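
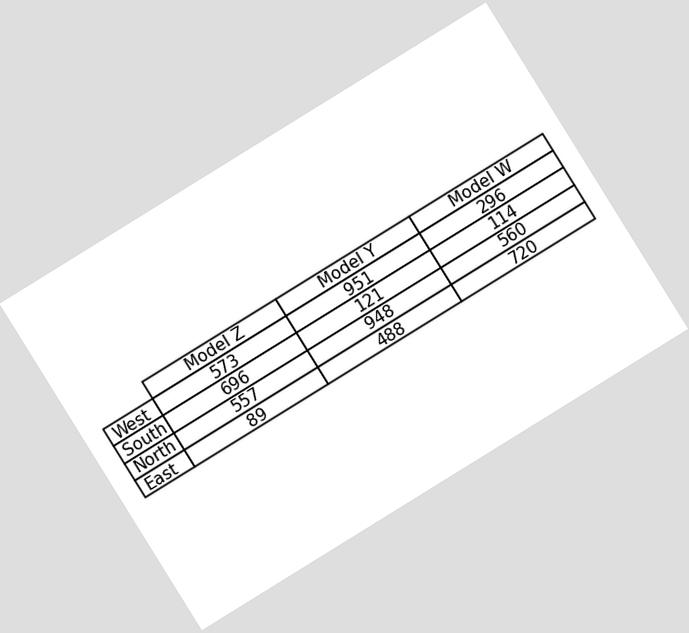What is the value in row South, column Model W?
The chart is tilted about 32° counter-clockwise. The (South, Model W) cell reads 114.

114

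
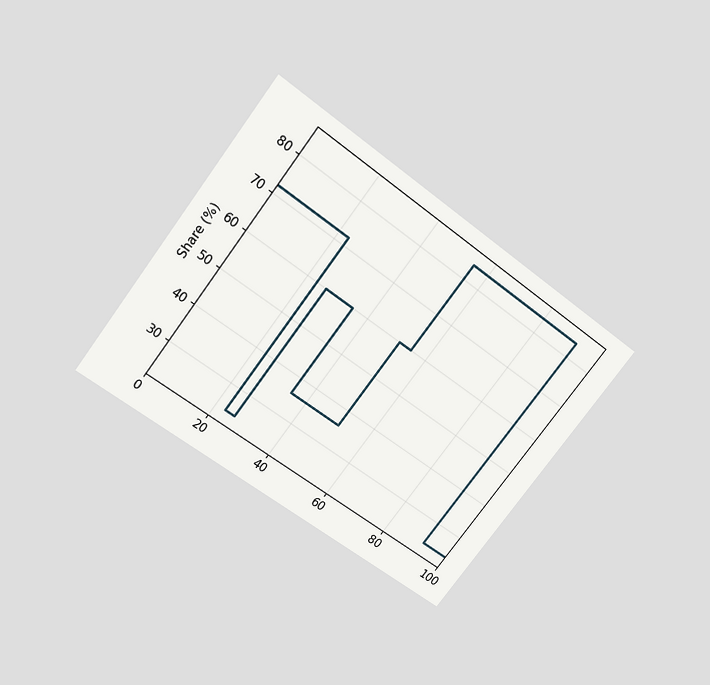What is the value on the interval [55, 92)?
The chart is tilted about 37° clockwise and viewed slightly from above. On [55, 92) the step sits at 84%.

84%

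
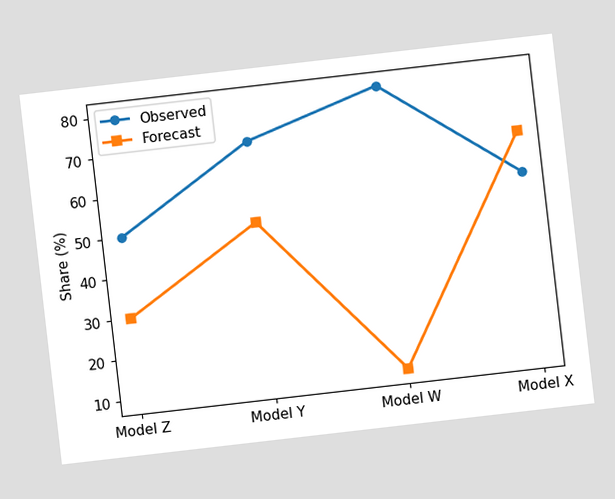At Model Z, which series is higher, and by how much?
Observed, by 20%

The chart is tilted about 7° counter-clockwise. At Model Z, Observed sits above the other line by 20%.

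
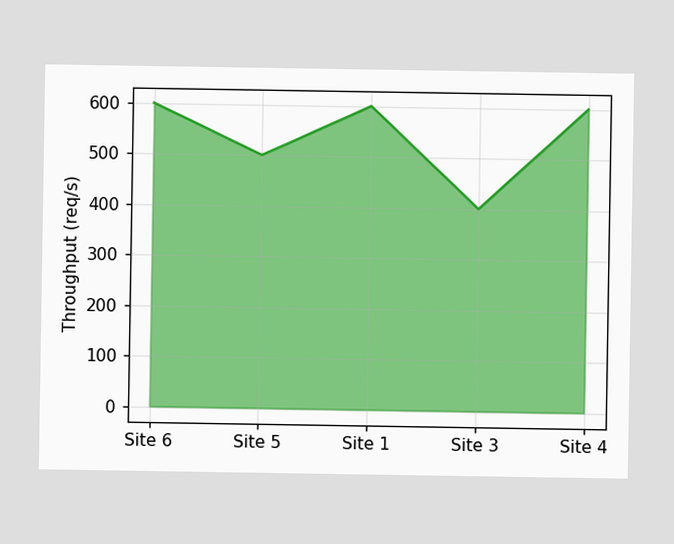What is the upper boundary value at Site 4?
At Site 4 the upper boundary is at 600req/s.

600req/s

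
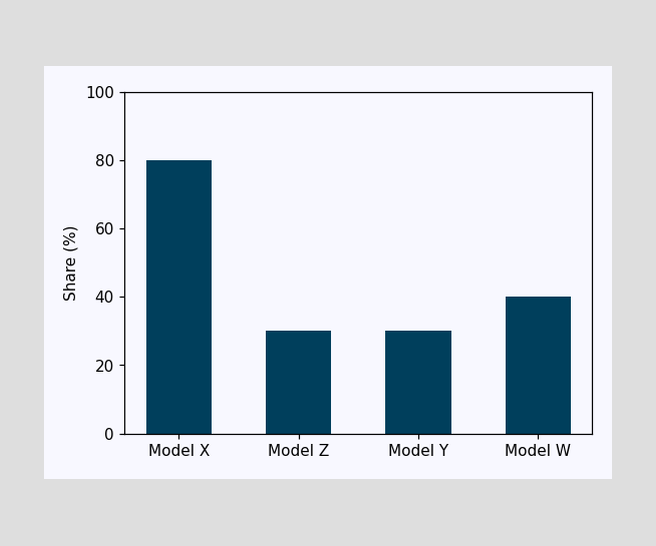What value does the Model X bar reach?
Reading along the chart's y-axis, the Model X bar reaches 80%.

80%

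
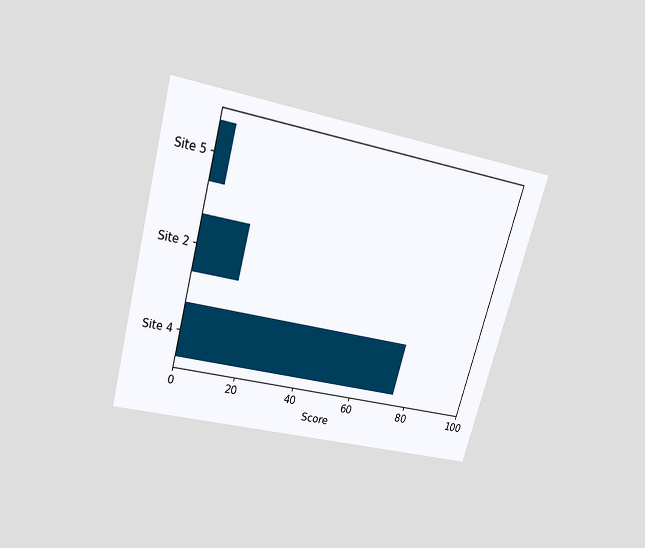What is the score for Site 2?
The chart is tilted about 15° clockwise and viewed slightly from above. Reading along the chart's x-axis, the Site 2 bar reaches 15.

15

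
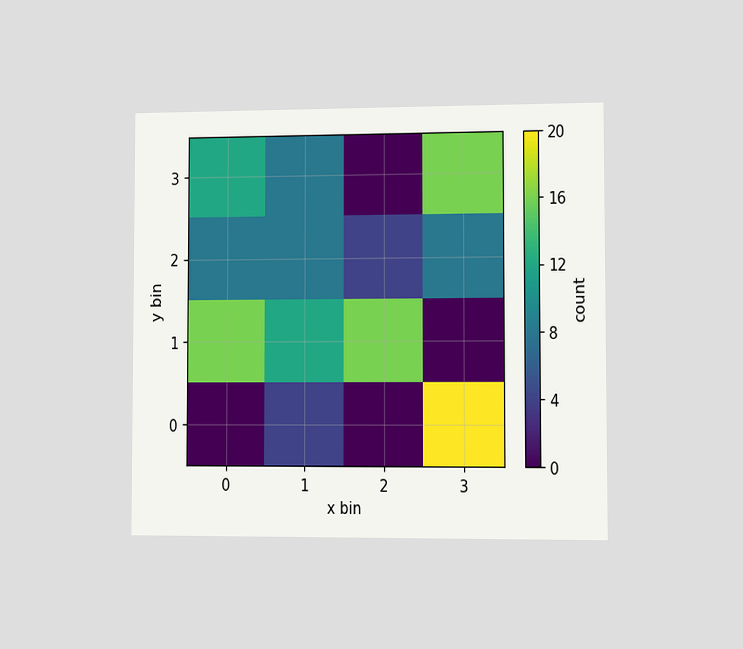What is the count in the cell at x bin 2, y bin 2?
4

The chart is viewed slightly from the right. Matching the cell (2, 2) against the colorbar gives 4.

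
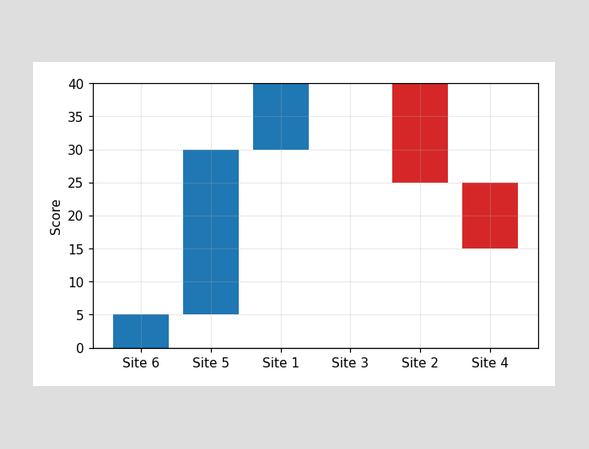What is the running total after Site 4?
After Site 4 the running total reaches 15.

15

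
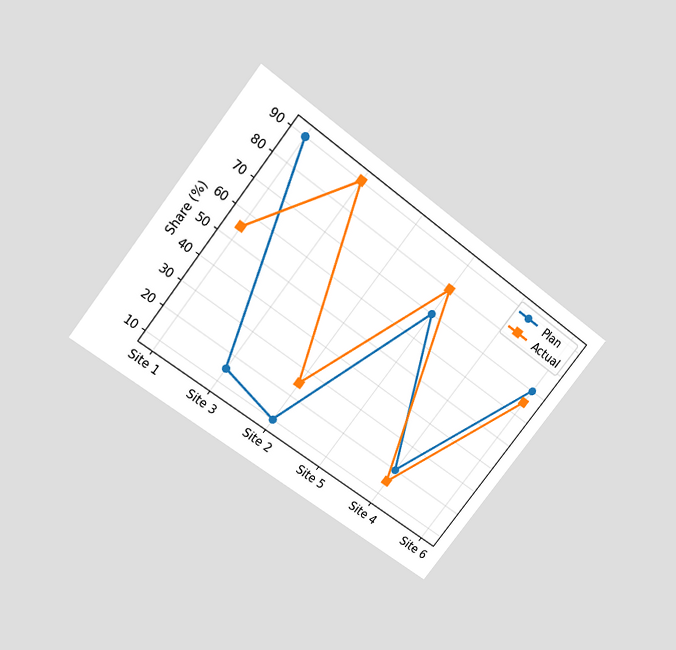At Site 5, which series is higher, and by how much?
Actual, by 10%

The chart is tilted about 38° clockwise and viewed slightly from above. At Site 5, Actual sits above the other line by 10%.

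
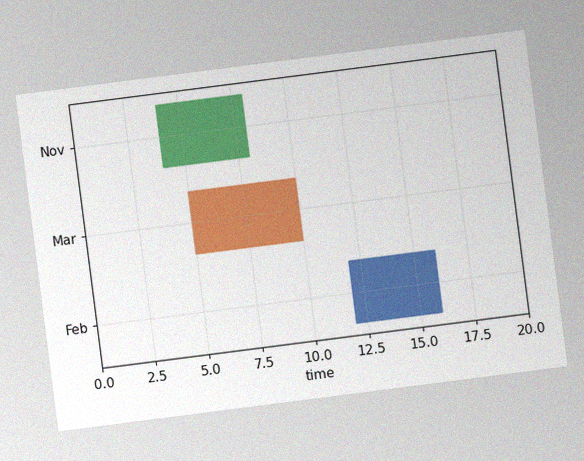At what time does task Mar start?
5

The chart is tilted about 7° counter-clockwise, with some photo noise. The Mar bar begins at t=5.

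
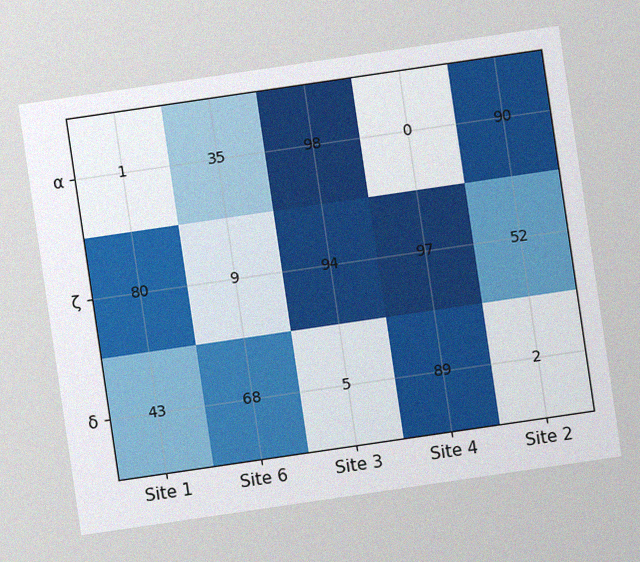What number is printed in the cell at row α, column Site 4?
The chart is tilted about 8° counter-clockwise, with some photo noise. The (α, Site 4) cell reads 0.

0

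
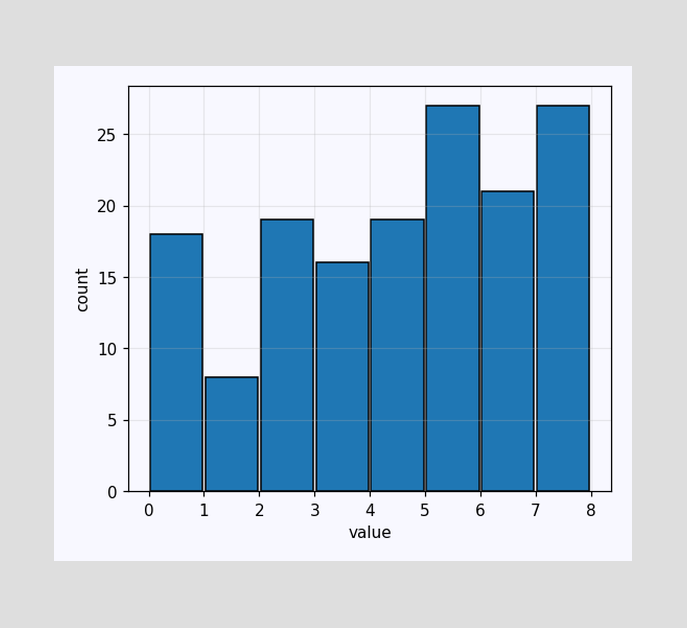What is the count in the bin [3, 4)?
The [3, 4) bin has height 16.

16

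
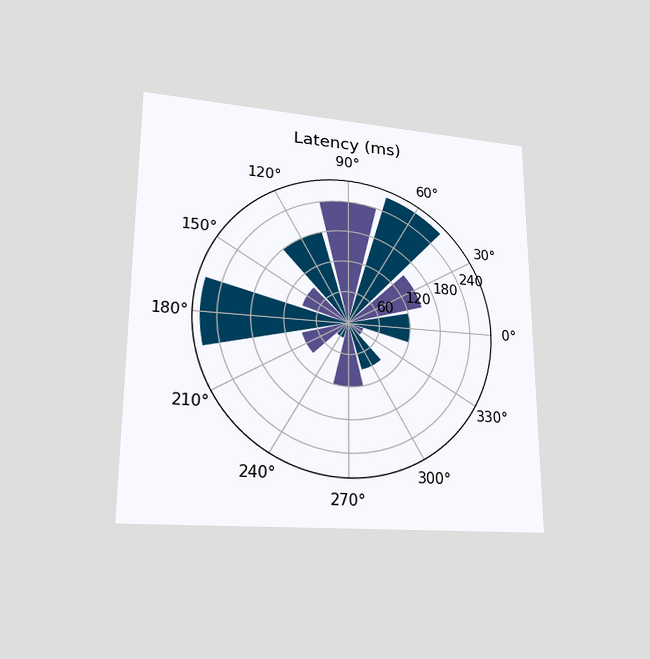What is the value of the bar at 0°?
120ms

The chart is viewed at a slight angle. The bar at 0° reaches 120ms on the radial axis.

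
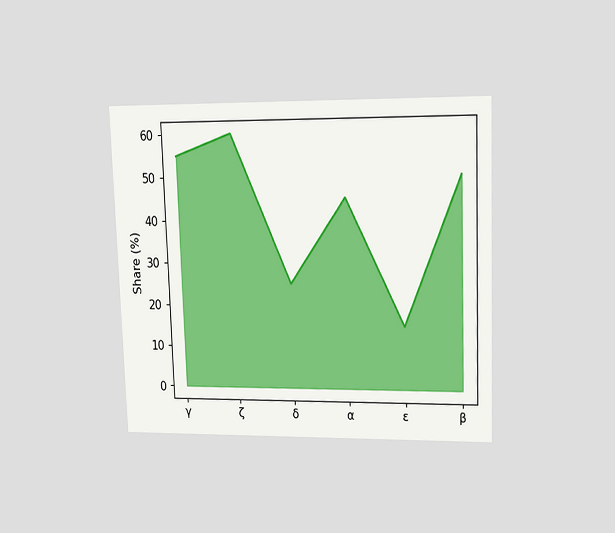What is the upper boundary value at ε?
The chart is tilted about 2° counter-clockwise and viewed at a slight angle. At ε the upper boundary is at 15%.

15%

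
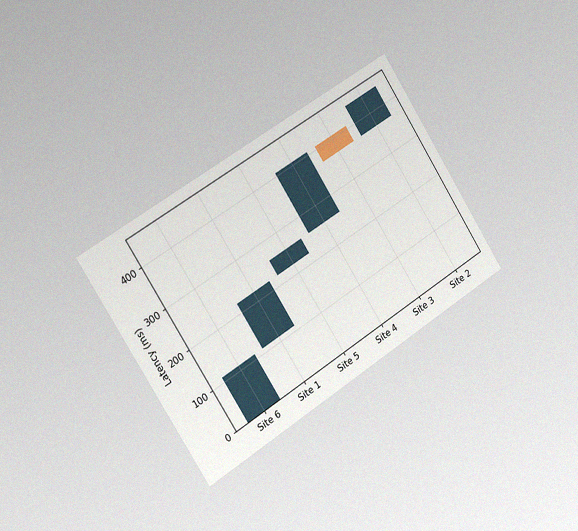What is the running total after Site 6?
The chart is tilted about 32° counter-clockwise and viewed slightly from the left, with some photo noise. After Site 6 the running total reaches 111ms.

111ms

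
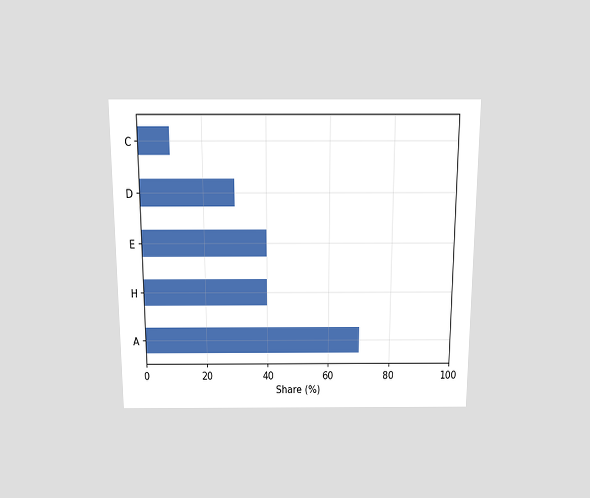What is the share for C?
The chart is viewed slightly from above. Reading along the chart's x-axis, the C bar reaches 10%.

10%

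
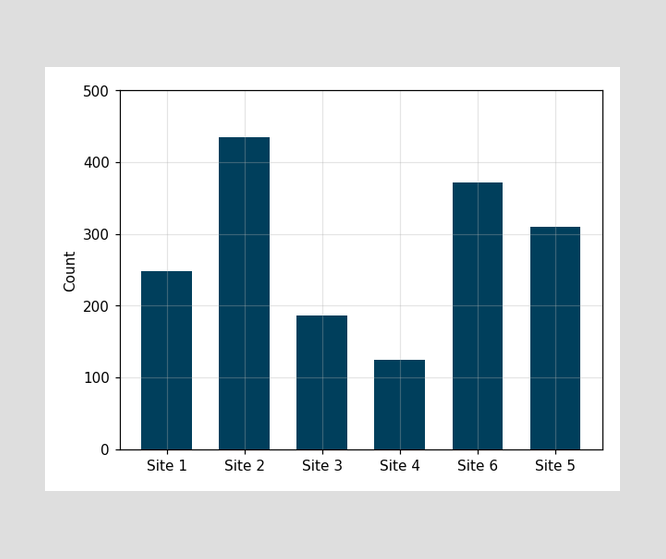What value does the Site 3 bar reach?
Reading along the chart's y-axis, the Site 3 bar reaches 186.

186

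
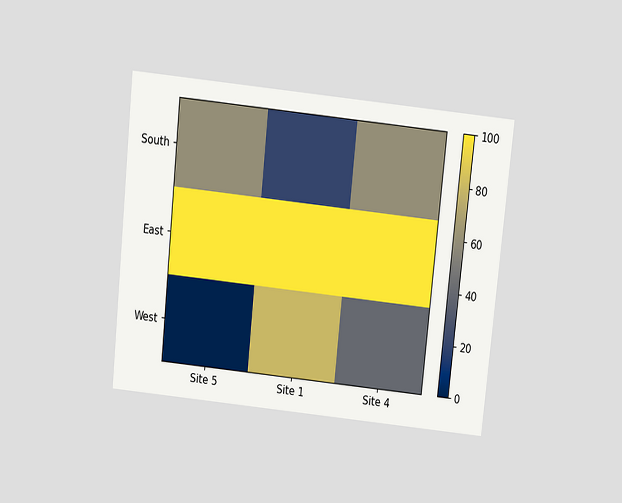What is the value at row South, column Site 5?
60

The chart is tilted about 6° clockwise and viewed slightly from above. Matching cell (South, Site 5) against the colorbar gives 60.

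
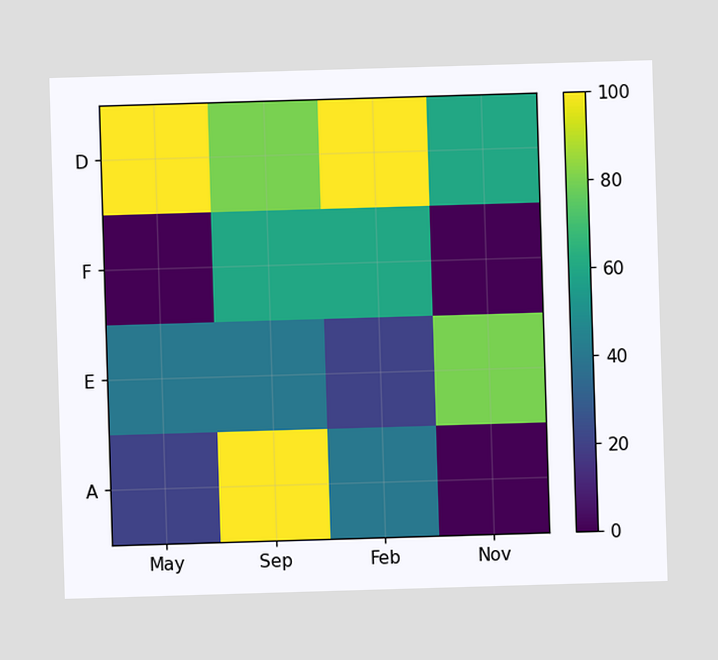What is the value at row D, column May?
100

Matching cell (D, May) against the colorbar gives 100.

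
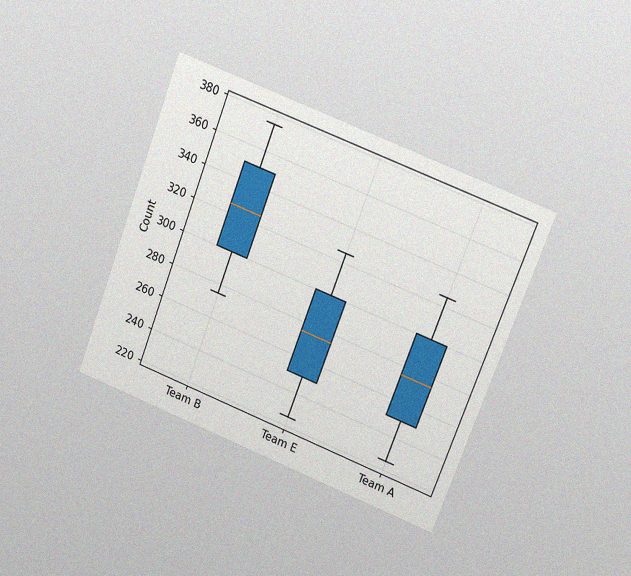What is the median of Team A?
The chart is tilted about 21° clockwise and viewed at a slight angle, with some photo noise. The median line in the Team A box sits at 275.

275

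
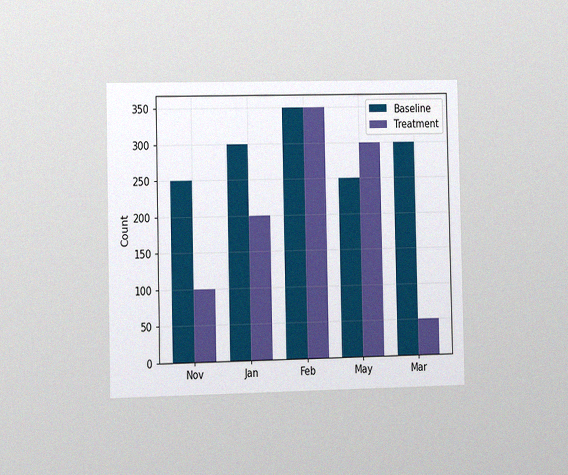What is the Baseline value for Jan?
300

The chart is viewed slightly from the left, with some photo noise. The Baseline bar at Jan reaches 300 on the y-axis.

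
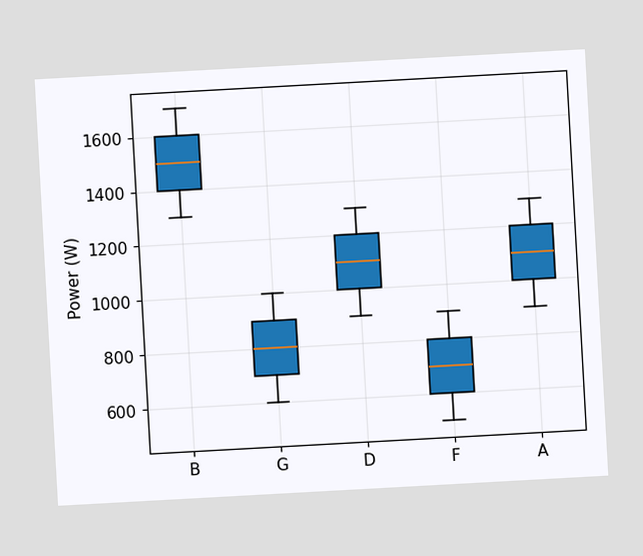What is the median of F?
The chart is tilted about 3° counter-clockwise. The median line in the F box sits at 700W.

700W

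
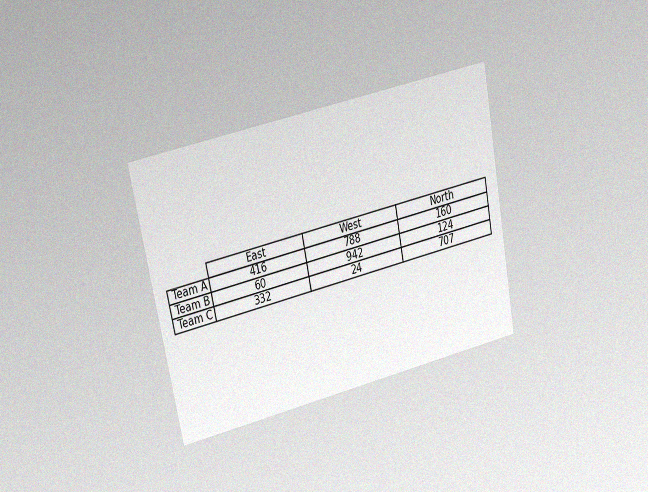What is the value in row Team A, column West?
788

The chart is tilted about 11° counter-clockwise and viewed at a slight angle, with some photo noise. The (Team A, West) cell reads 788.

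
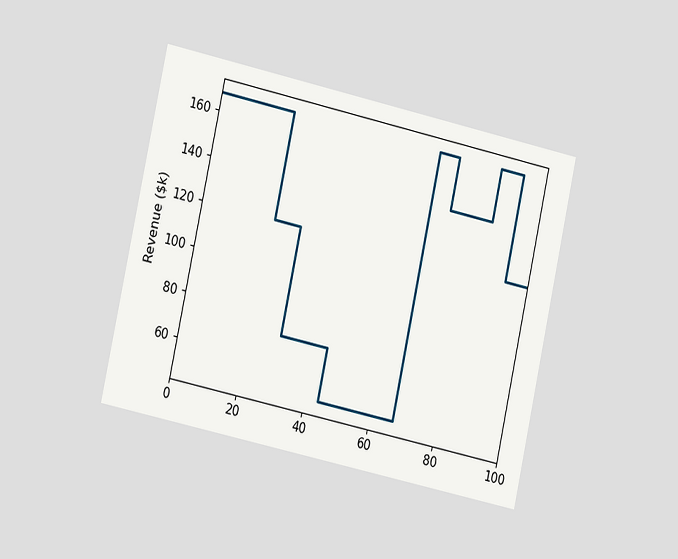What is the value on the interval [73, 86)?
$144k

The chart is tilted about 12° clockwise and viewed slightly from the left. On [73, 86) the step sits at $144k.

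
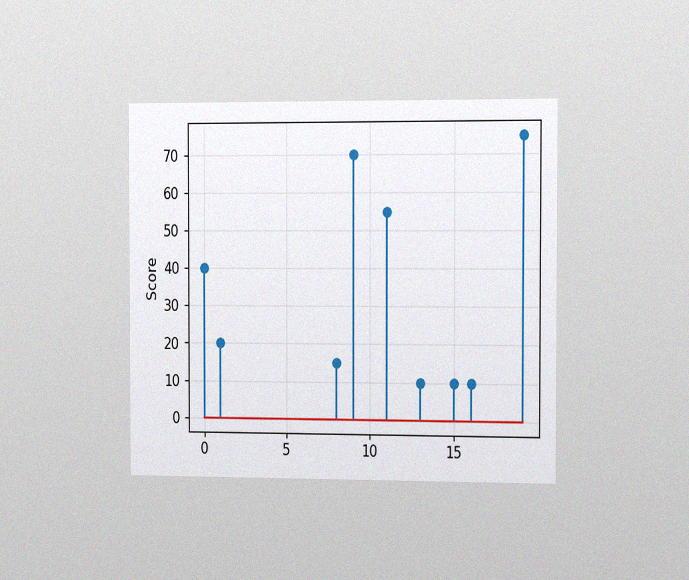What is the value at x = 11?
The chart is viewed slightly from the right, with some photo noise. The stem at x=11 reaches 55.

55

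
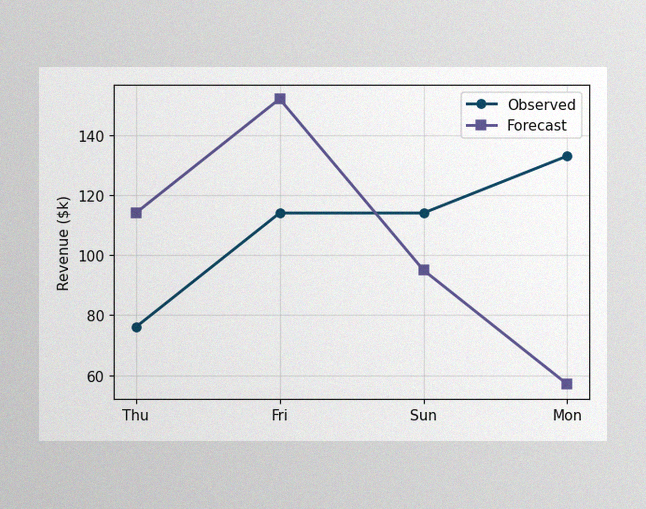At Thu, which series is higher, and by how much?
The image has some photo noise and uneven lighting. At Thu, Forecast sits above the other line by $38k.

Forecast, by $38k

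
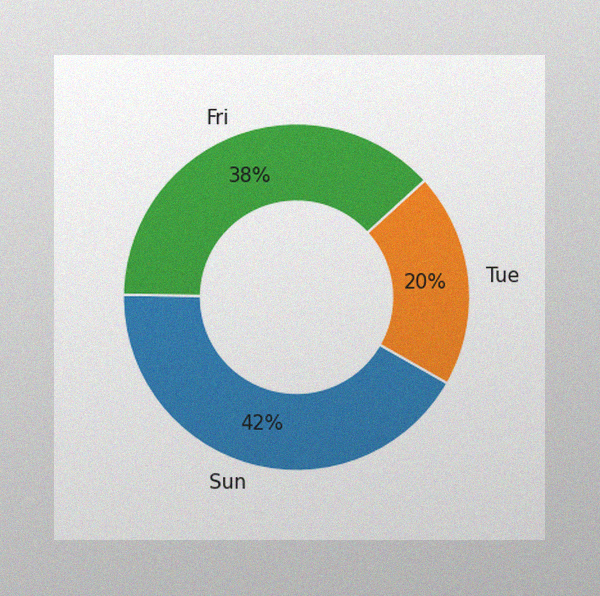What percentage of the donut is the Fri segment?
The image has some photo noise and uneven lighting. The Fri segment takes up 38% of the ring.

38%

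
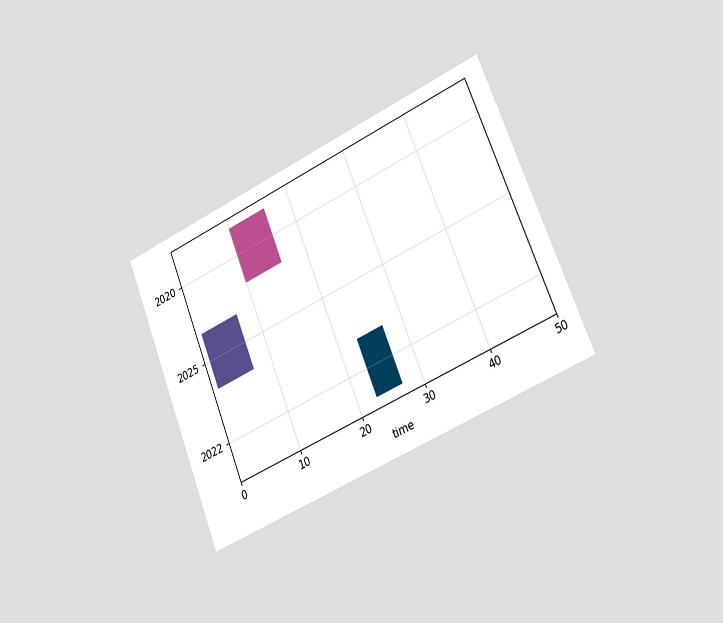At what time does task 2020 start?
The chart is tilted about 22° counter-clockwise and viewed slightly from the right. The 2020 bar begins at t=10.

10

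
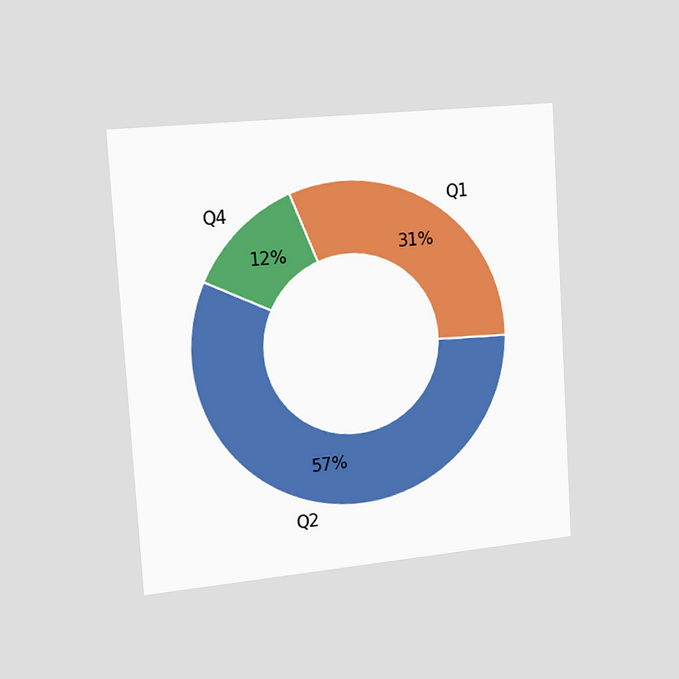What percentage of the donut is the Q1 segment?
The chart is tilted about 4° counter-clockwise and viewed slightly from the left. The Q1 segment takes up 31% of the ring.

31%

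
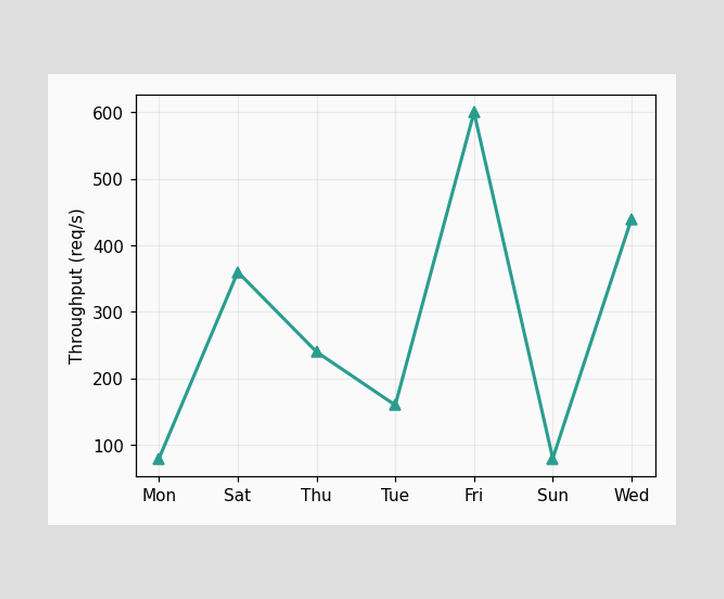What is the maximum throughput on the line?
The highest point is at Fri, and reading across to the y-axis gives 600req/s.

600req/s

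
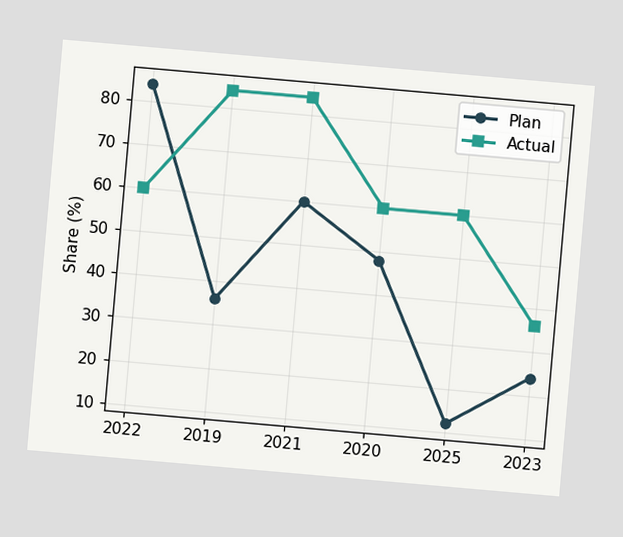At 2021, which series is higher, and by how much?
The chart is tilted about 5° clockwise. At 2021, Actual sits above the other line by 24%.

Actual, by 24%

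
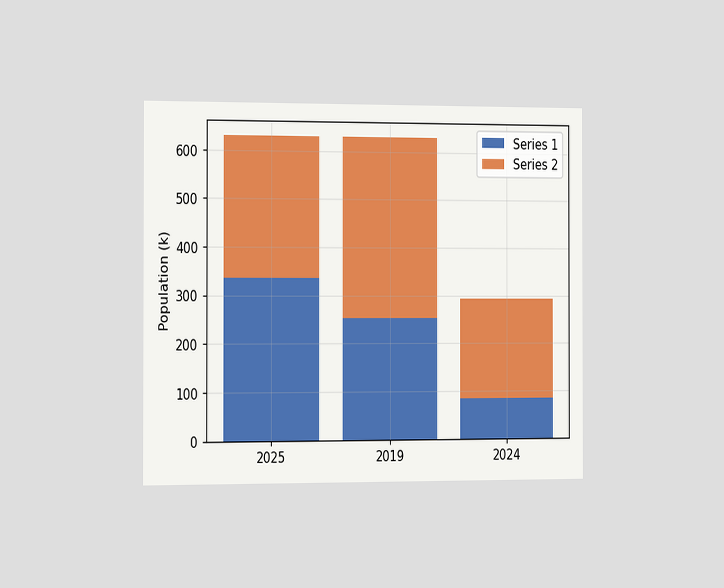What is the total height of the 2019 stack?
The chart is viewed slightly from the left. The 2019 stack's top reaches 630k on the y-axis.

630k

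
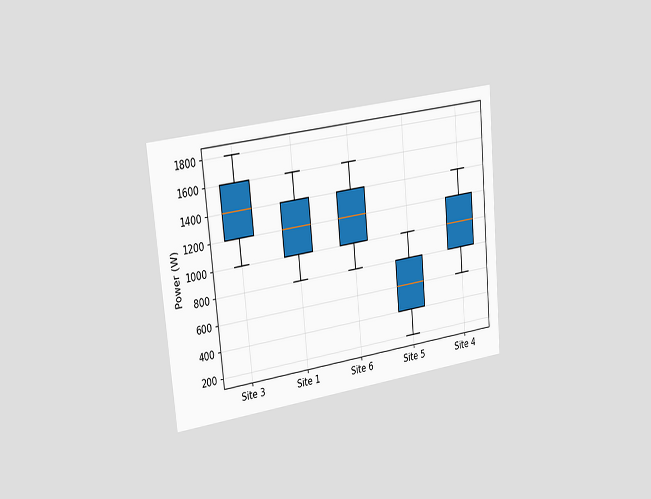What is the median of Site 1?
The chart is tilted about 5° counter-clockwise and viewed slightly from the left. The median line in the Site 1 box sits at 1200W.

1200W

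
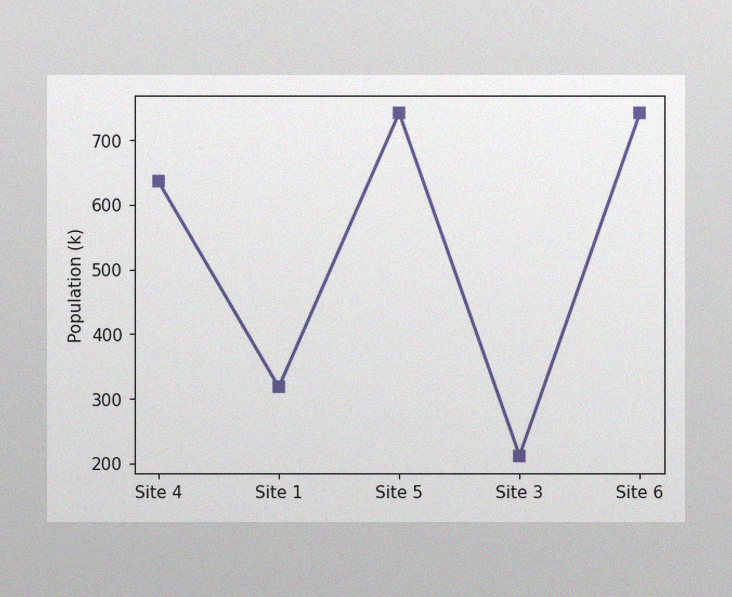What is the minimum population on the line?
The image has some photo noise and uneven lighting. The lowest point is at Site 3, and reading across to the y-axis gives 212k.

212k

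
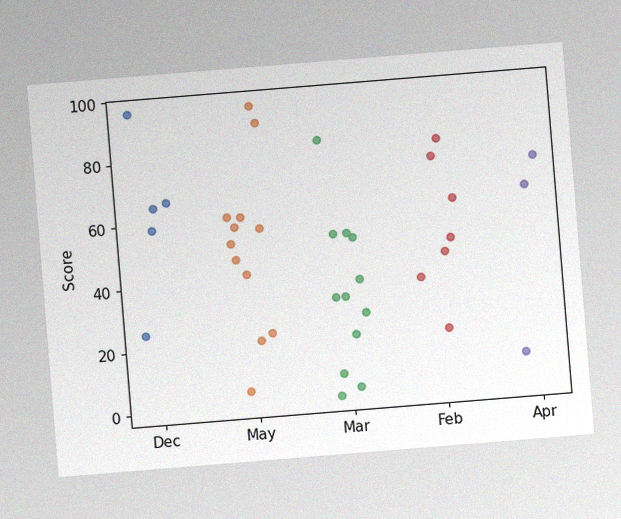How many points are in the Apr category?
The chart is tilted about 5° counter-clockwise, with some photo noise. Counting the markers in the Apr column gives 3.

3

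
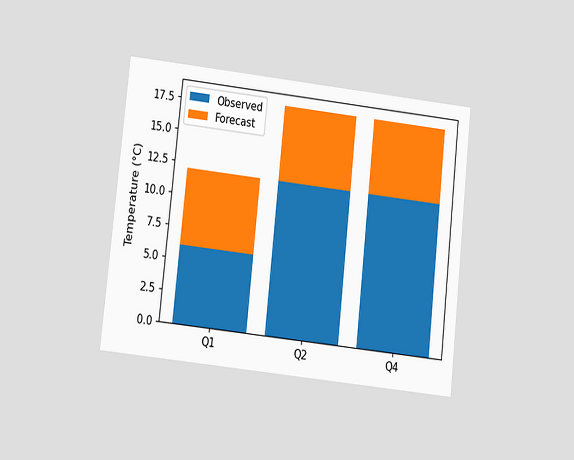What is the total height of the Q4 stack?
The chart is tilted about 6° clockwise and viewed at a slight angle. The Q4 stack's top reaches 18°C on the y-axis.

18°C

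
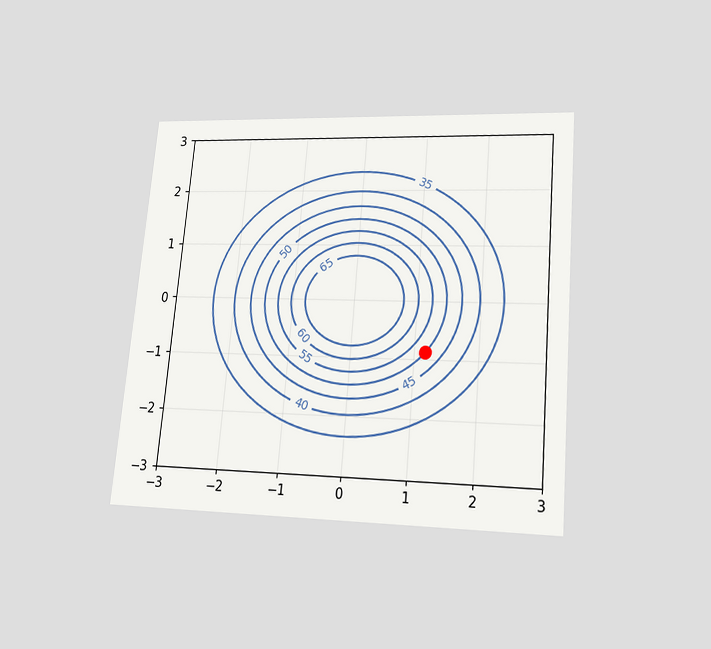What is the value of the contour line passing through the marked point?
50

The chart is tilted about 5° clockwise and viewed slightly from below. The marked point sits on the contour labelled 50.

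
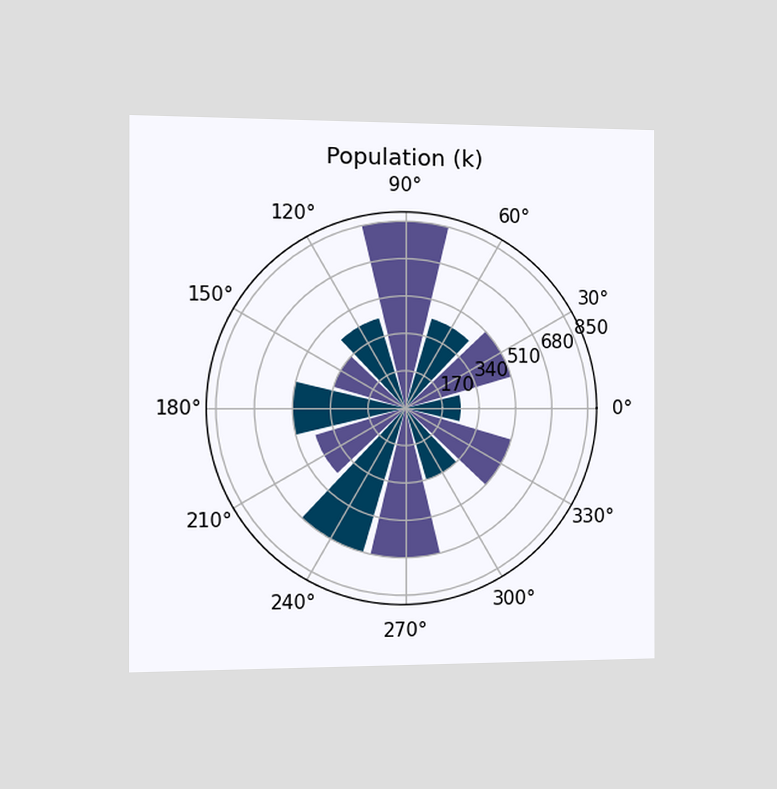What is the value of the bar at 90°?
The chart is viewed slightly from the left. The bar at 90° reaches 850k on the radial axis.

850k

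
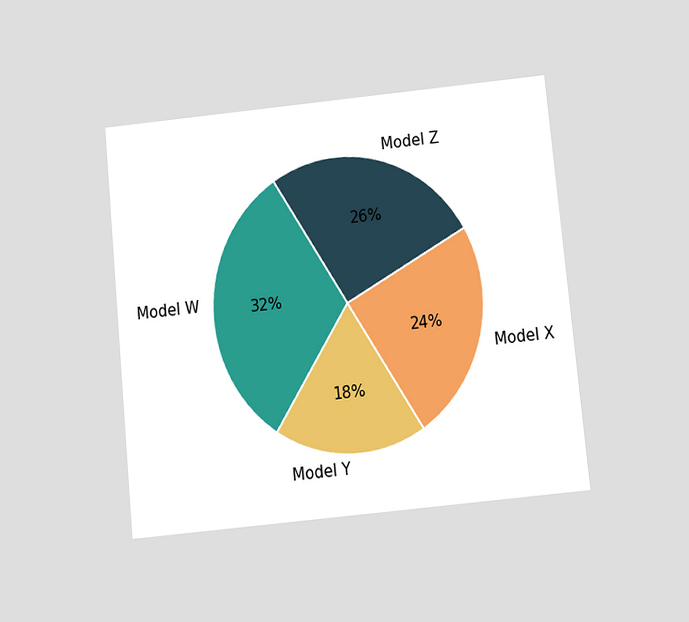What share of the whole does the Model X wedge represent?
24%

The chart is tilted about 6° counter-clockwise and viewed slightly from below. The Model X slice takes up 24% of the pie.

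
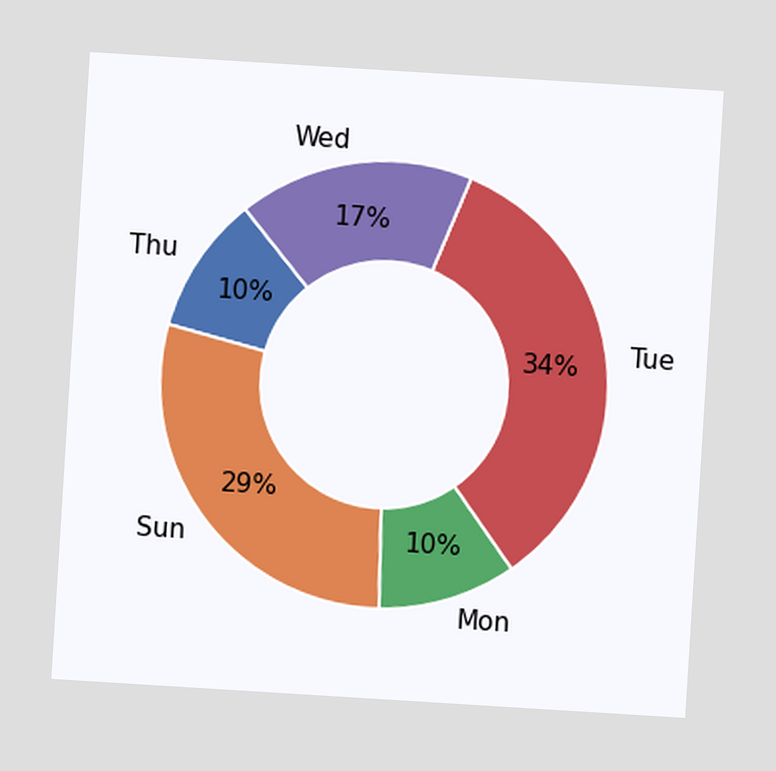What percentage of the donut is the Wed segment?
The chart is tilted about 4° clockwise. The Wed segment takes up 17% of the ring.

17%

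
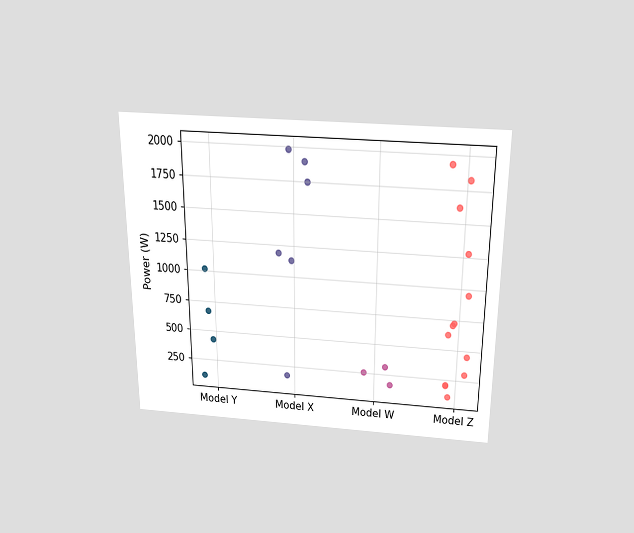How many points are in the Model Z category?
13

The chart is viewed slightly from above. Counting the markers in the Model Z column gives 13.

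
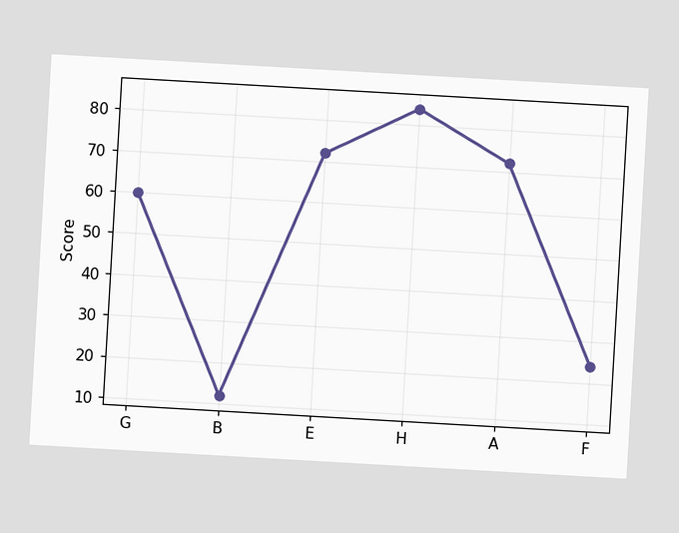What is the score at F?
24

The chart is tilted about 3° clockwise. At F, the line is at 24.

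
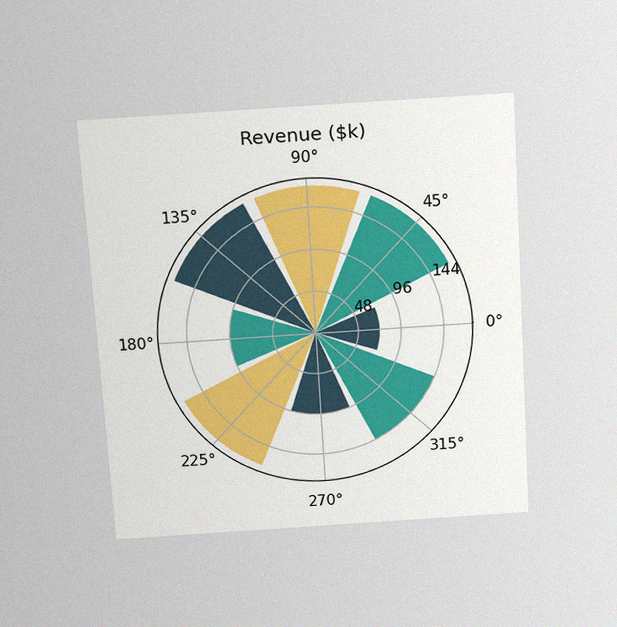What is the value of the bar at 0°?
$72k

The chart is tilted about 4° counter-clockwise and viewed slightly from above, with some photo noise. The bar at 0° reaches $72k on the radial axis.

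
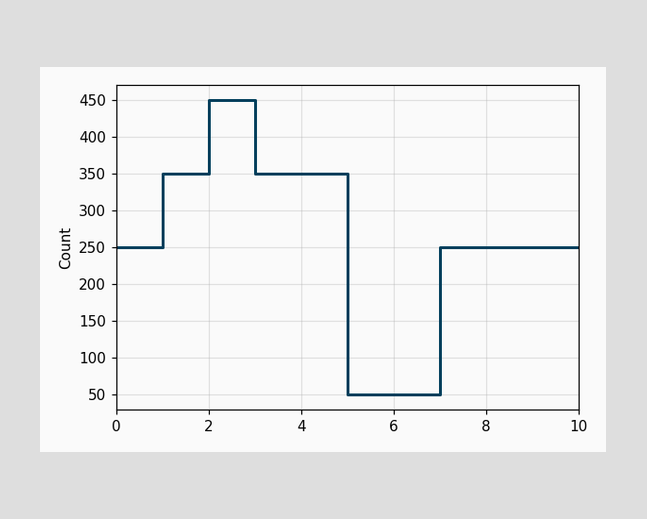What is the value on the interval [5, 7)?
50

On [5, 7) the step sits at 50.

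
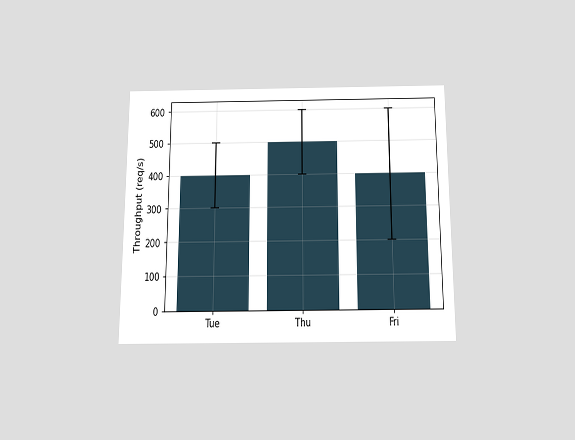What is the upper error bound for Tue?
500req/s

The chart is viewed slightly from below. The Tue bar's upper whisker reaches 500req/s.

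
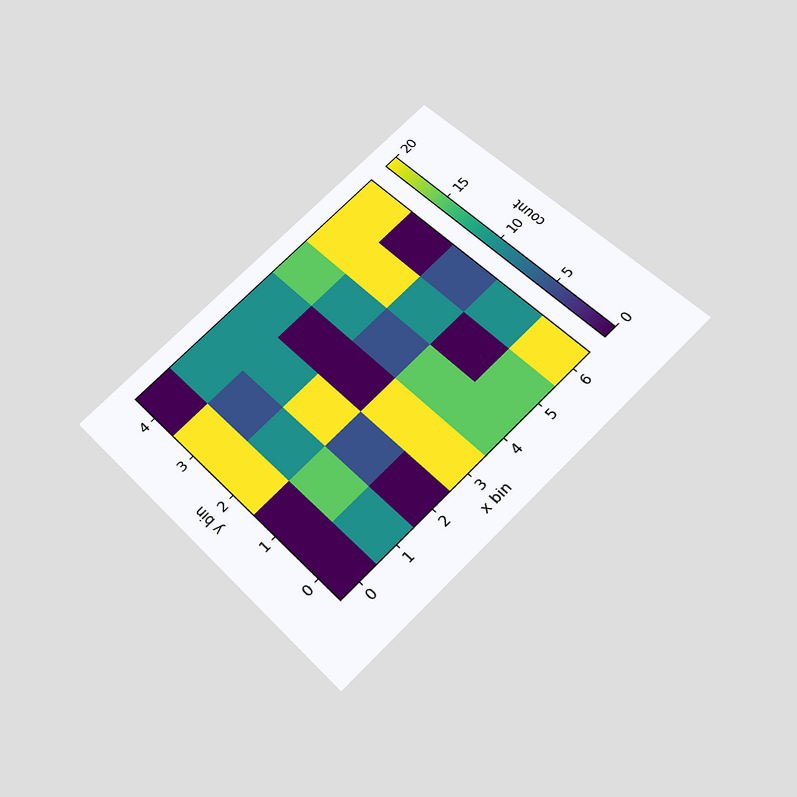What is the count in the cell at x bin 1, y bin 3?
5

The chart is tilted about 44° counter-clockwise and viewed slightly from below. Matching the cell (1, 3) against the colorbar gives 5.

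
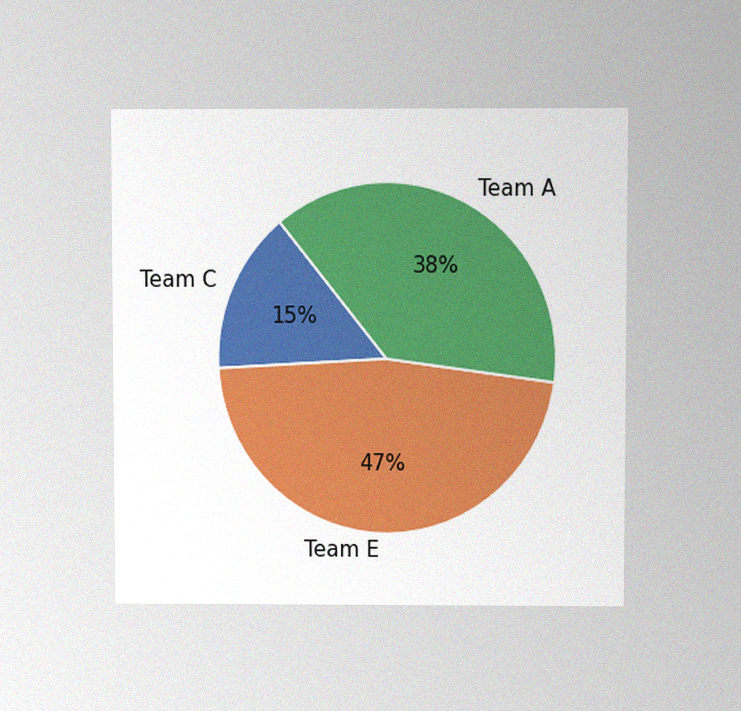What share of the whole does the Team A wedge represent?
The chart is viewed at a slight angle, with some photo noise. The Team A slice takes up 38% of the pie.

38%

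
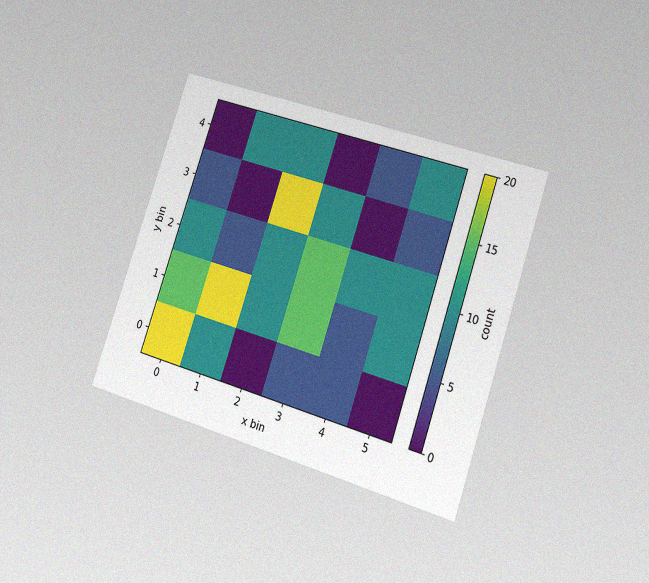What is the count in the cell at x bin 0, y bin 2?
10

The chart is tilted about 18° clockwise and viewed slightly from the right, with some photo noise. Matching the cell (0, 2) against the colorbar gives 10.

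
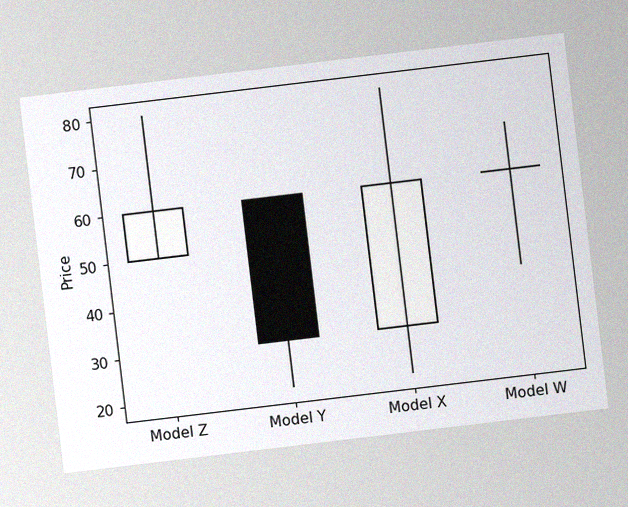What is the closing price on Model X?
The chart is tilted about 7° counter-clockwise, with some photo noise. The Model X candle closes at 60.

60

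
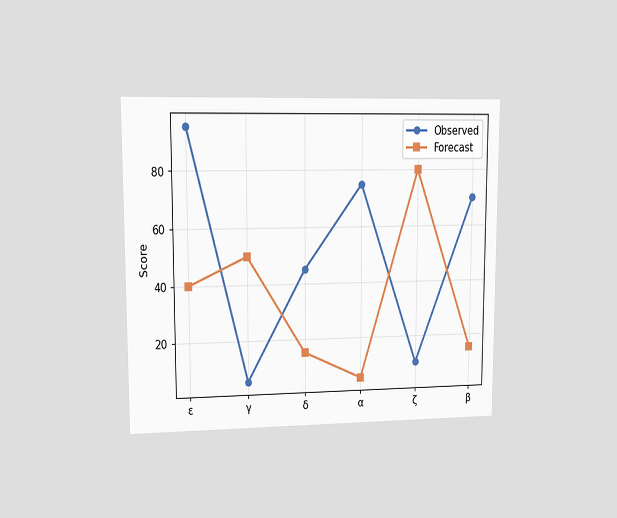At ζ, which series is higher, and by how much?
The chart is viewed at a slight angle. At ζ, Forecast sits above the other line by 70.

Forecast, by 70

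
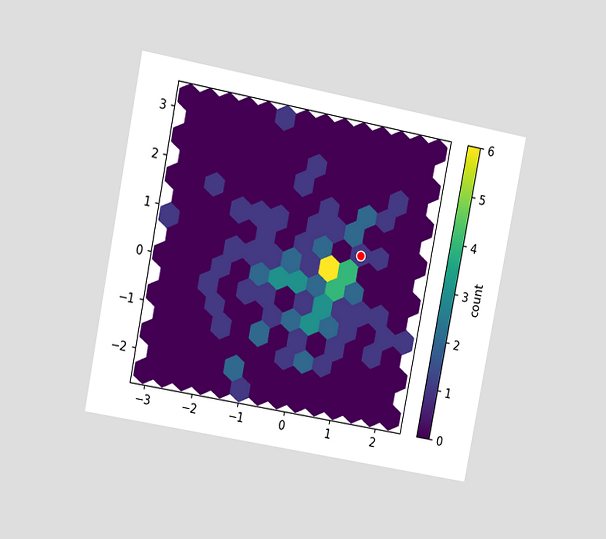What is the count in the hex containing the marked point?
The chart is tilted about 11° clockwise and viewed at a slight angle. The marked hex reads 1 on the colorbar.

1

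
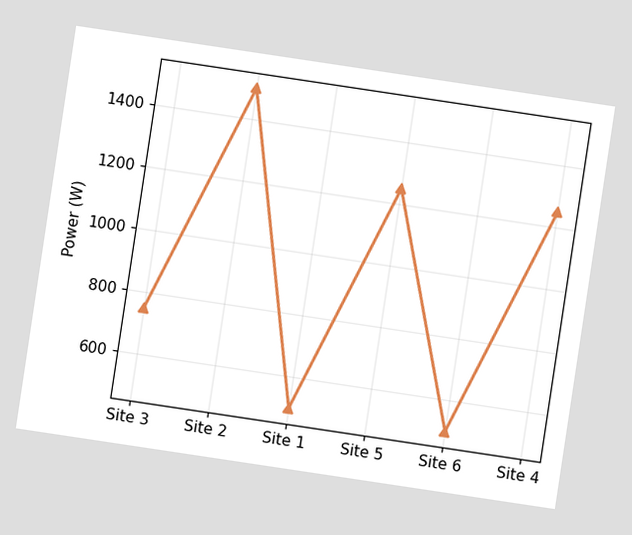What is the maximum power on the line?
1500W

The chart is tilted about 9° clockwise. The highest point is at Site 2, and reading across to the y-axis gives 1500W.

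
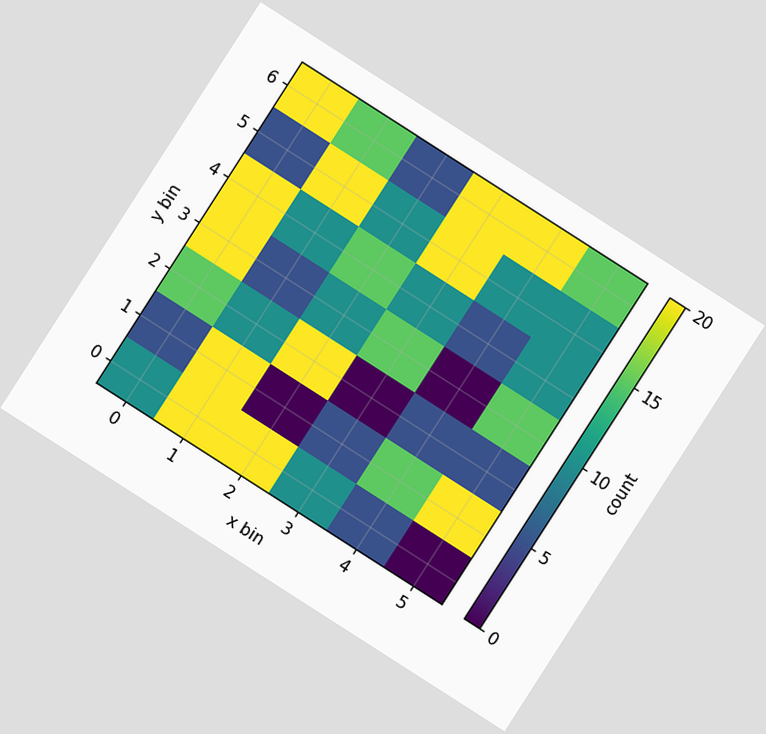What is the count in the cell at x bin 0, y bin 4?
The chart is tilted about 33° clockwise. Matching the cell (0, 4) against the colorbar gives 20.

20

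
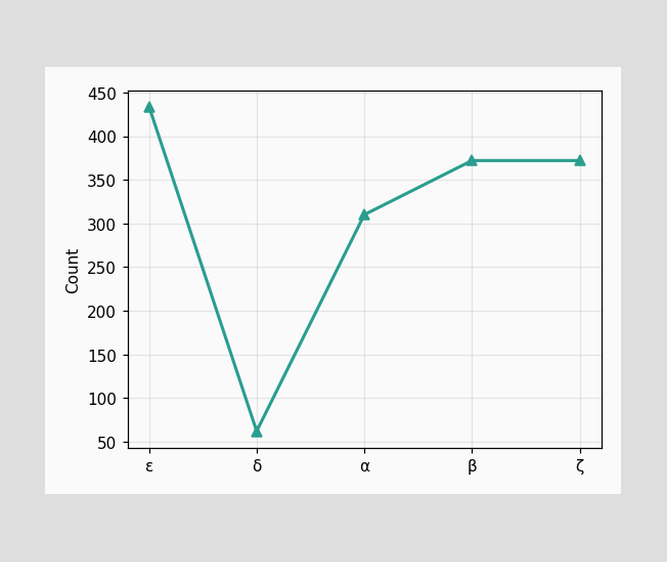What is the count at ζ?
At ζ, the line is at 372.

372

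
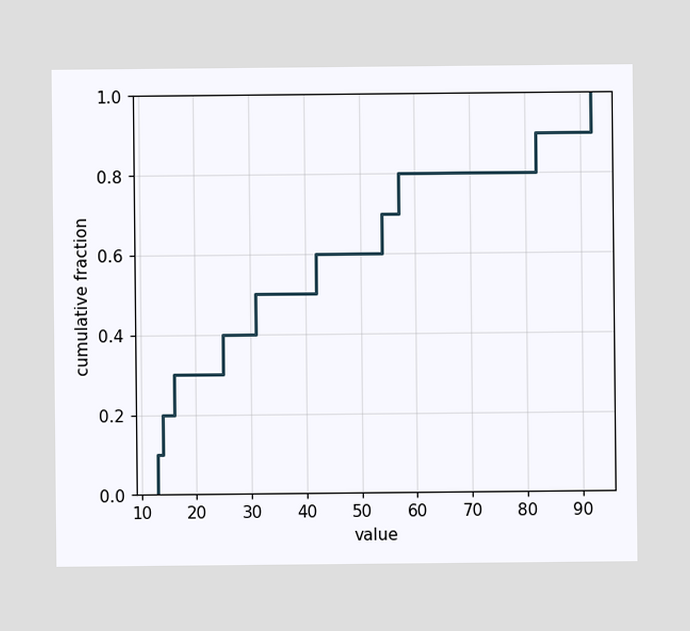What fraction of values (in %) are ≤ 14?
At x=14 the ECDF step is at 20%.

20%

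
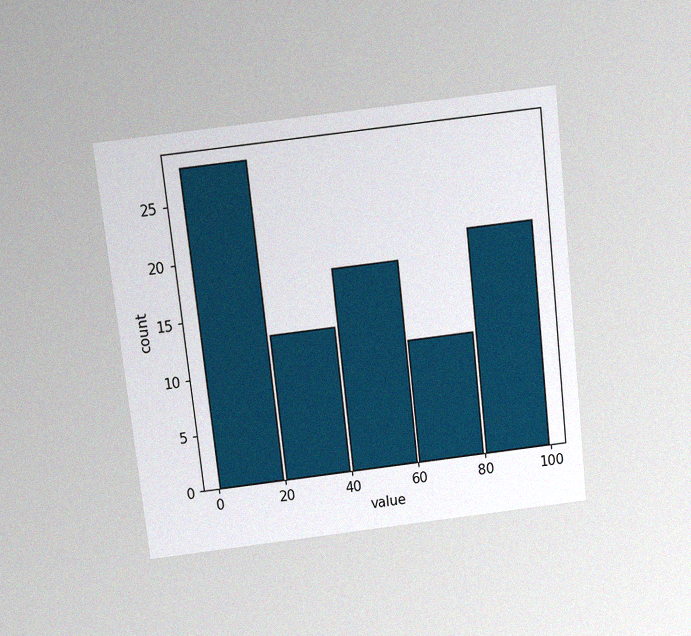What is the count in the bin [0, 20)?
The chart is tilted about 6° counter-clockwise and viewed slightly from above, with some photo noise. The [0, 20) bin has height 28.

28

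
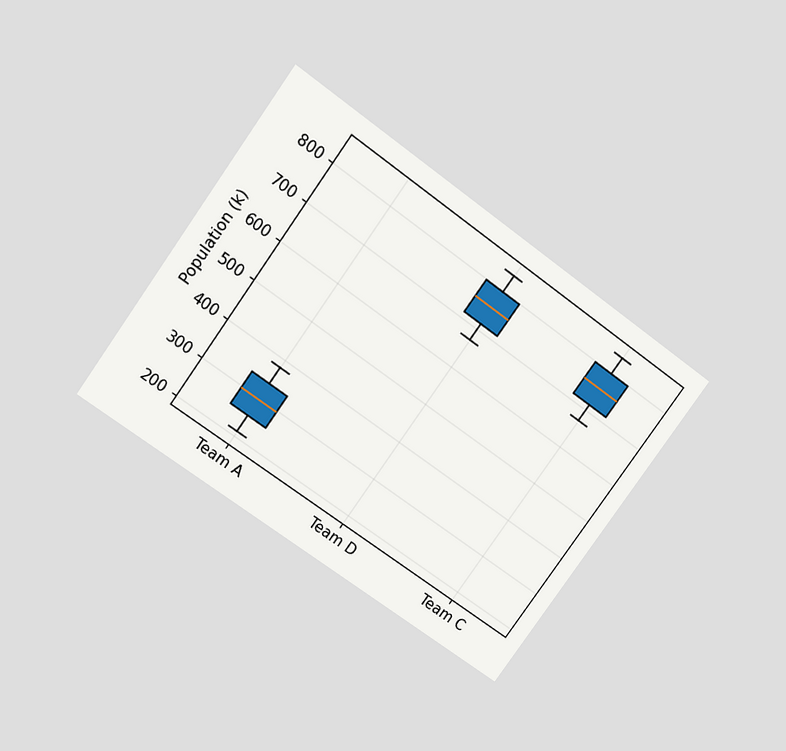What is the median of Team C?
The chart is tilted about 36° clockwise and viewed slightly from above. The median line in the Team C box sits at 756k.

756k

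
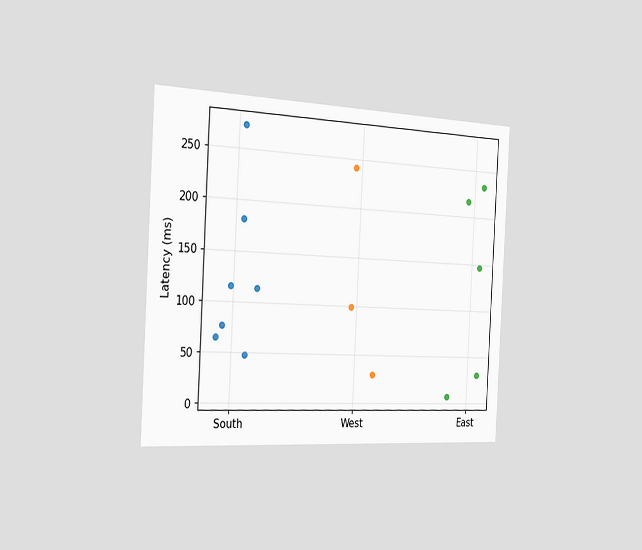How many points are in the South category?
7

The chart is tilted about 3° clockwise and viewed slightly from the left. Counting the markers in the South column gives 7.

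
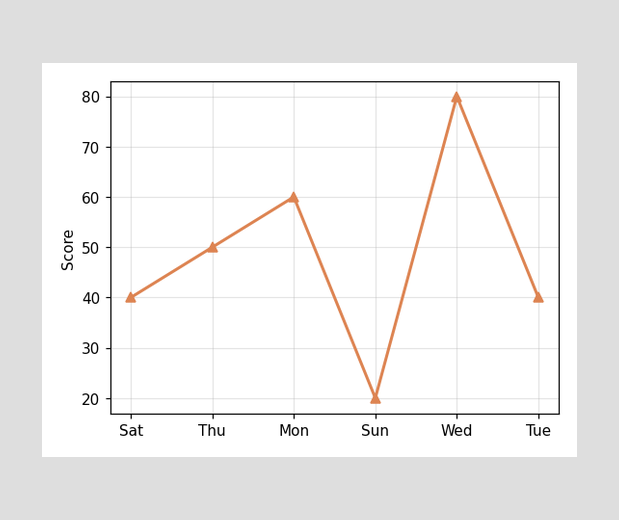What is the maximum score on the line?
80

The highest point is at Wed, and reading across to the y-axis gives 80.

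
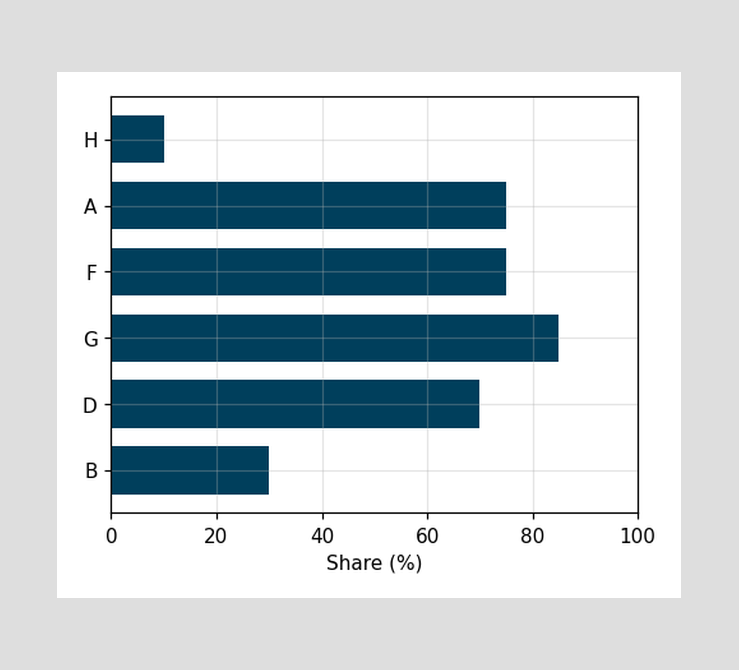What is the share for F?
Reading along the chart's x-axis, the F bar reaches 75%.

75%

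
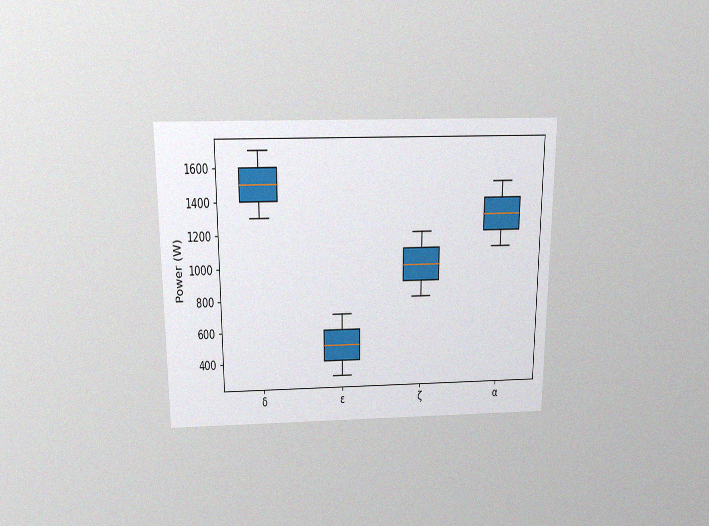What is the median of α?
The chart is viewed slightly from above, with some photo noise. The median line in the α box sits at 1300W.

1300W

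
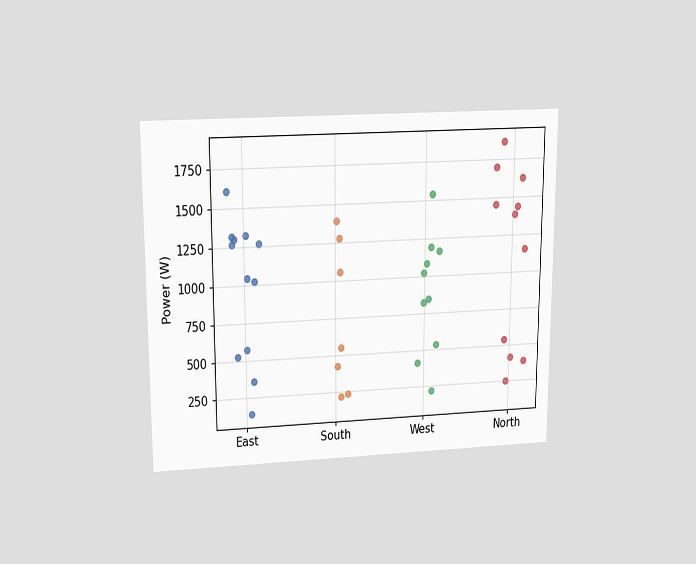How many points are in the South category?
The chart is viewed slightly from above. Counting the markers in the South column gives 7.

7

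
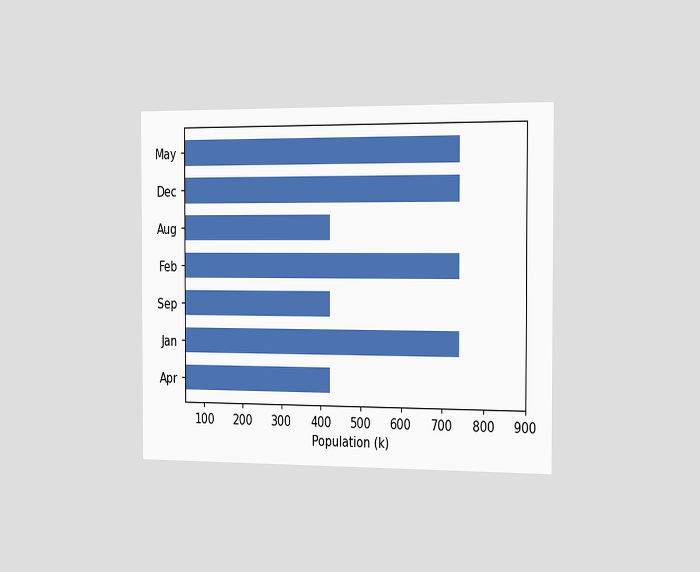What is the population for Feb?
The chart is viewed slightly from the right. Reading along the chart's x-axis, the Feb bar reaches 742k.

742k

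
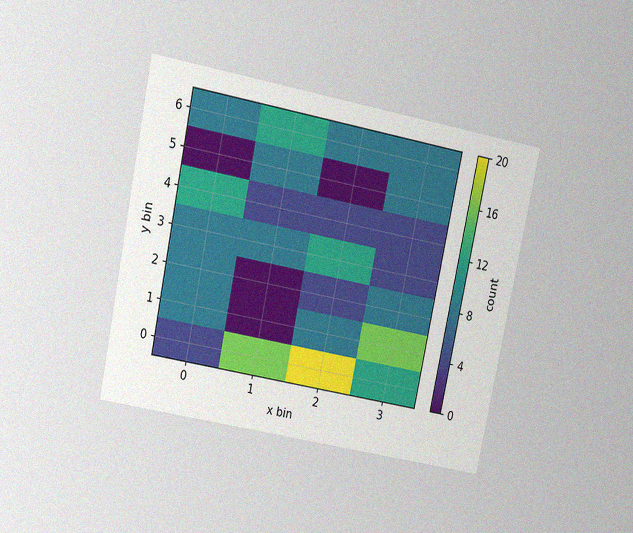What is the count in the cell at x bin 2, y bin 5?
The chart is tilted about 12° clockwise and viewed slightly from above, with some photo noise. Matching the cell (2, 5) against the colorbar gives 0.

0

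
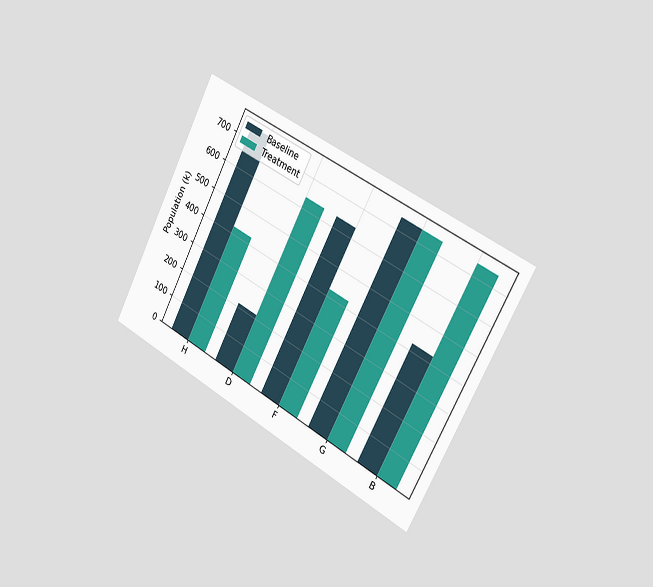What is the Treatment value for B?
The chart is tilted about 27° clockwise and viewed slightly from the right. The Treatment bar at B reaches 742k on the y-axis.

742k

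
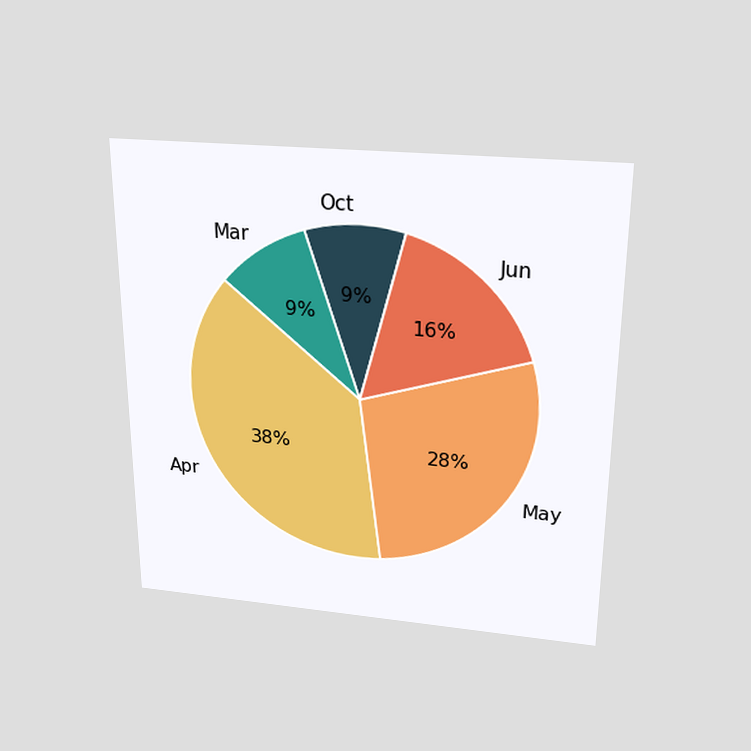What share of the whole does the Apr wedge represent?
The chart is viewed slightly from above. The Apr slice takes up 38% of the pie.

38%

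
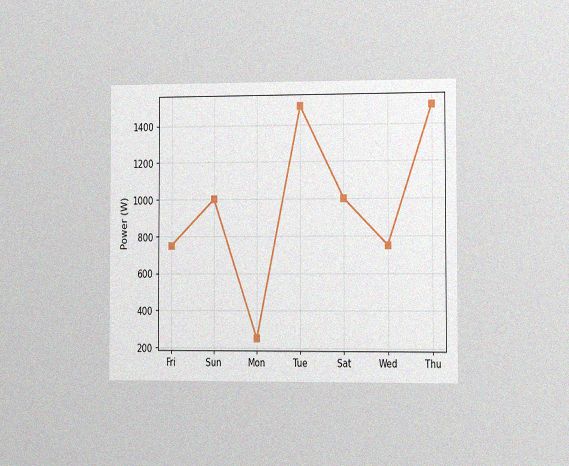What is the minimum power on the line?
The chart is viewed slightly from the right, with some photo noise. The lowest point is at Mon, and reading across to the y-axis gives 250W.

250W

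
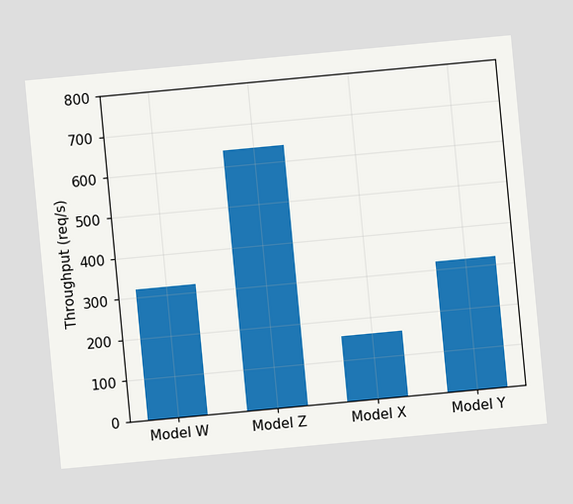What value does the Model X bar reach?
160req/s

The chart is tilted about 5° counter-clockwise. Reading along the chart's y-axis, the Model X bar reaches 160req/s.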